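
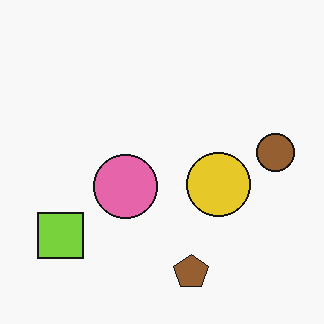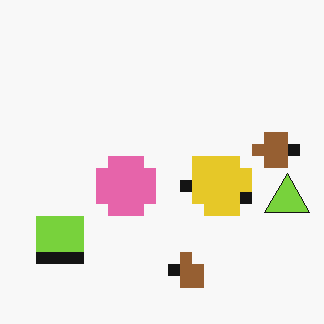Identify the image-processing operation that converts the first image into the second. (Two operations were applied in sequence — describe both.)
The transformation is: heavily pixelated into large blocks, then overlaid with an additional lime triangle.

Shapes are reduced to large square blocks; fine edges and outlines are lost — a downscale-then-upscale (mosaic) effect. A lime triangle appears in the second image that is absent from the first.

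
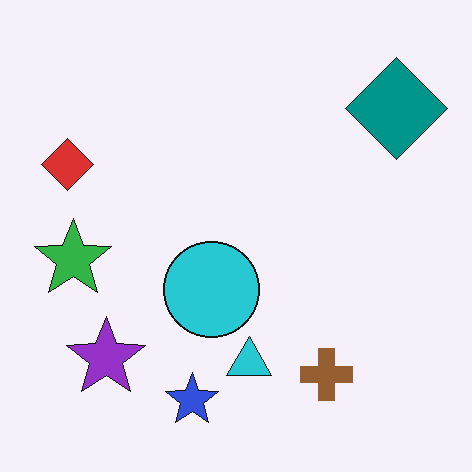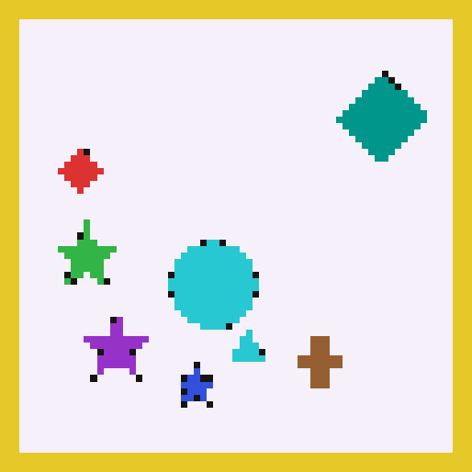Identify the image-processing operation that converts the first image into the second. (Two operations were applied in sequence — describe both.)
It was pixelated into visible square blocks, then framed with a yellow border.

Shapes are reduced to large square blocks; fine edges and outlines are lost — a downscale-then-upscale (mosaic) effect. A solid yellow frame runs around the edge of the second image, with the content slightly shrunk inside it.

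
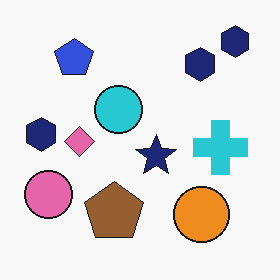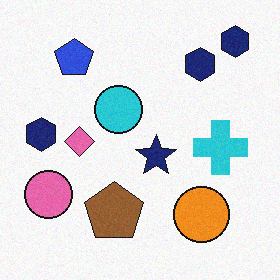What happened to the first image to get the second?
The second image is the first degraded with subtle gaussian noise.

Random speckle covers the whole image, including the flat background.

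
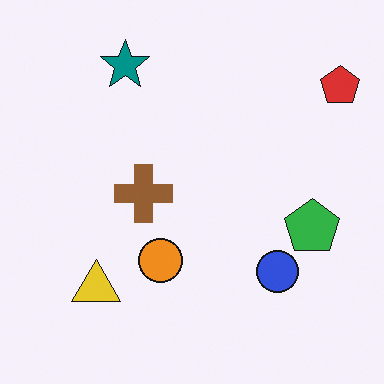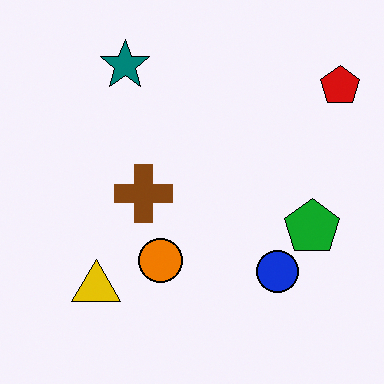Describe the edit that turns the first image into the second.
Given slightly increased contrast.

Tones are pushed away from mid-grey across the whole image — a global contrast change.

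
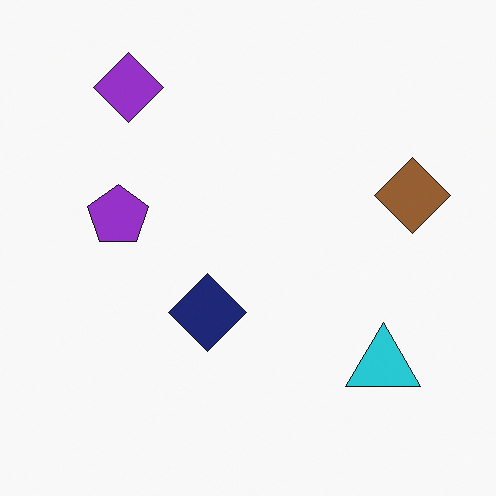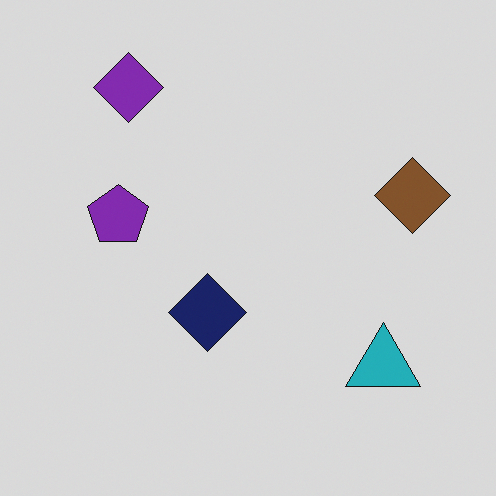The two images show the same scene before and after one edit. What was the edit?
The transformation is: slightly darkened.

Every pixel — background and shapes alike — is uniformly darkened.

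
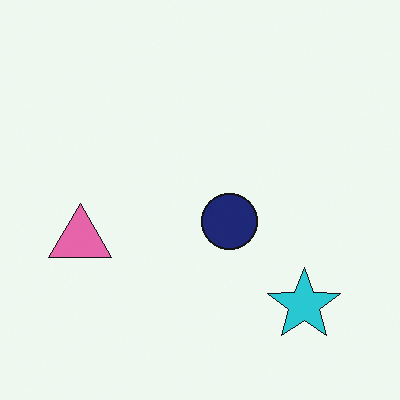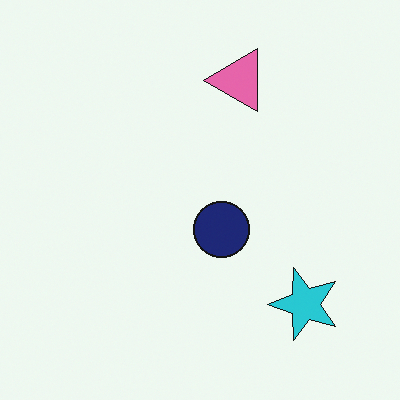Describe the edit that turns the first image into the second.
The transformation is: transposed (reflected across the top-left ↔ bottom-right diagonal).

Shapes have swapped their row and column positions — what was in the top-right is now in the bottom-left — a diagonal reflection.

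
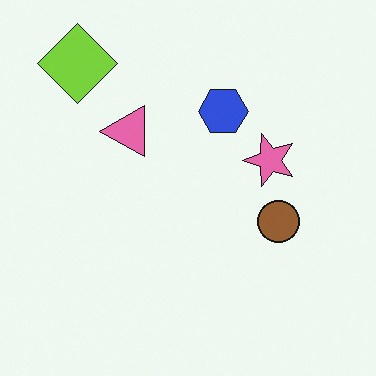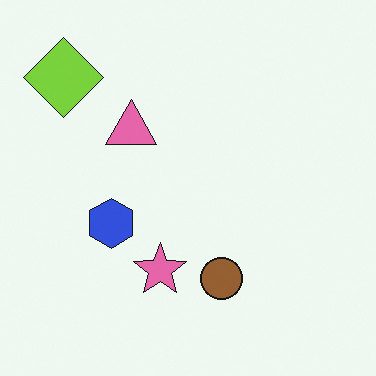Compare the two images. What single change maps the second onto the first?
The first image is the second transposed (reflected across the top-left ↔ bottom-right diagonal).

Shapes have swapped their row and column positions — what was in the top-right is now in the bottom-left — a diagonal reflection.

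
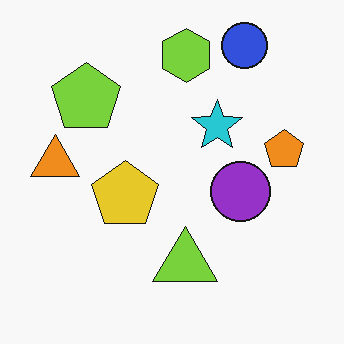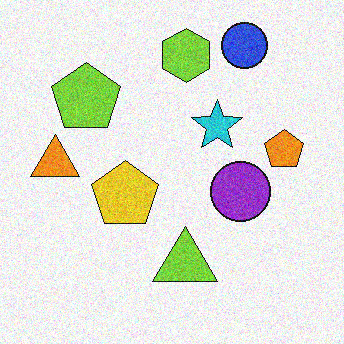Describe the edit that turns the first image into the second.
It was degraded with visible gaussian noise.

Random speckle covers the whole image, including the flat background.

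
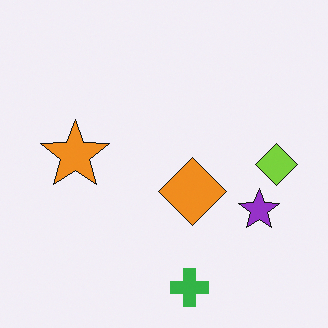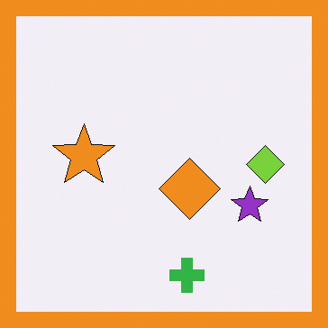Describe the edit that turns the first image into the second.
It was framed with a orange border.

A solid orange frame runs around the edge of the second image, with the content slightly shrunk inside it.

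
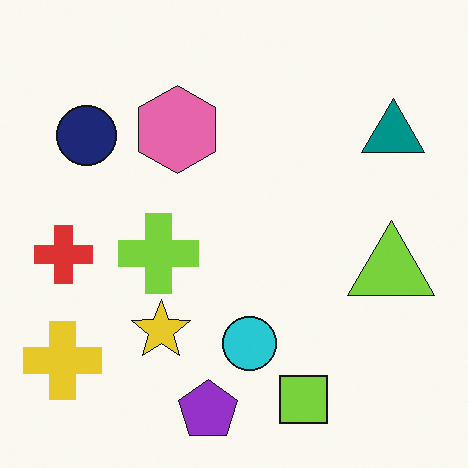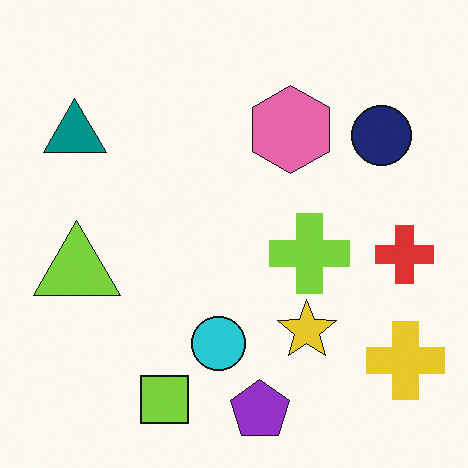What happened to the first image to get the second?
It was flipped horizontally (left ↔ right).

The yellow cross is in the bottom-left of the first image and the bottom-right of the second — shapes on opposite sides of the vertical midline have swapped in a mirror flip.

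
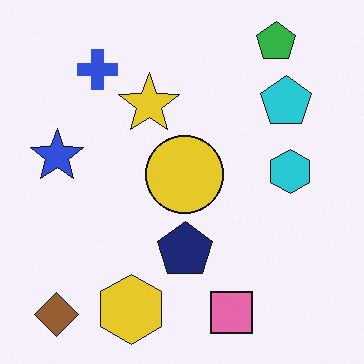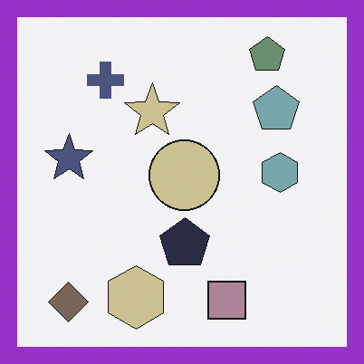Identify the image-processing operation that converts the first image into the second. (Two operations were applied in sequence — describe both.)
This is the original image made much more muted (saturation change), then framed with a purple border.

All colors are more muted and greyish — a global saturation change. A solid purple frame runs around the edge of the second image, with the content slightly shrunk inside it.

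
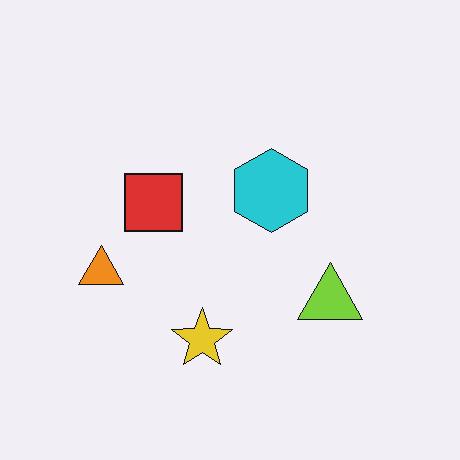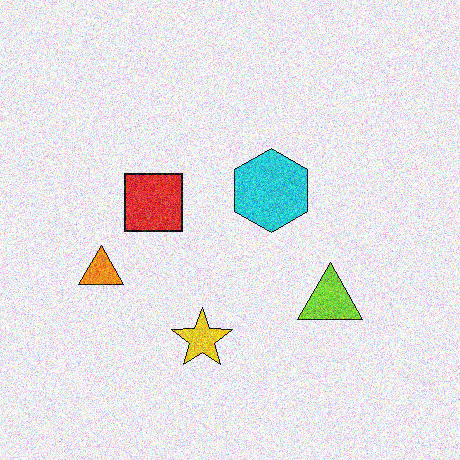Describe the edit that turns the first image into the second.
The transformation is: degraded with strong gaussian noise.

Random speckle covers the whole image, including the flat background.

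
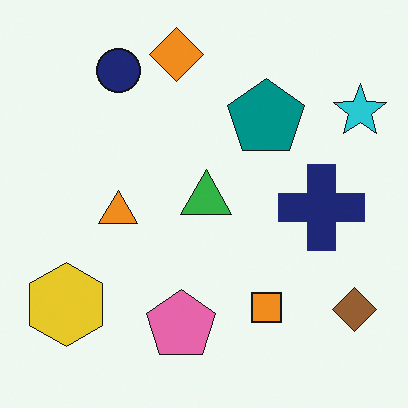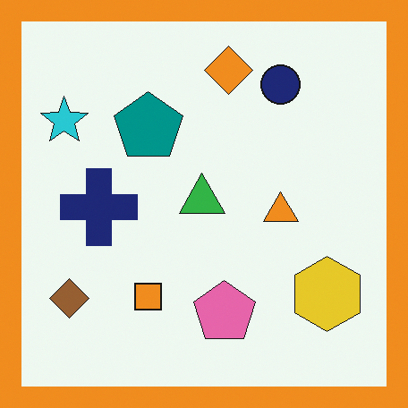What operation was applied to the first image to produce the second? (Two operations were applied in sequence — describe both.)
This is the original image flipped horizontally (left ↔ right), then framed with a orange border.

The cyan star is in the top-right of the first image and the top-left of the second — shapes on opposite sides of the vertical midline have swapped in a mirror flip. A solid orange frame runs around the edge of the second image, with the content slightly shrunk inside it.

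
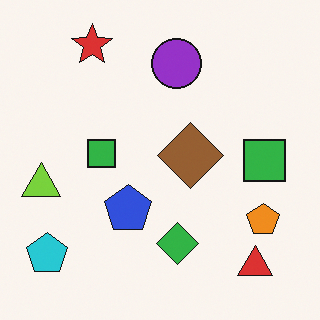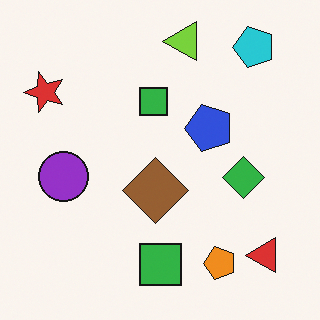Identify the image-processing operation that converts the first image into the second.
Transposed (reflected across the top-left ↔ bottom-right diagonal).

Shapes have swapped their row and column positions — what was in the top-right is now in the bottom-left — a diagonal reflection.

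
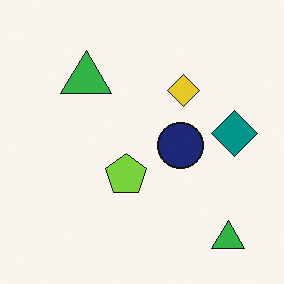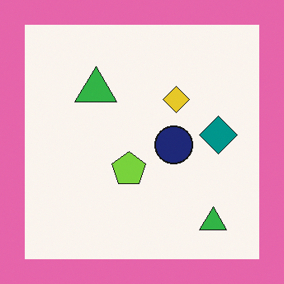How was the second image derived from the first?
The transformation is: framed with a pink border.

A solid pink frame runs around the edge of the second image, with the content slightly shrunk inside it.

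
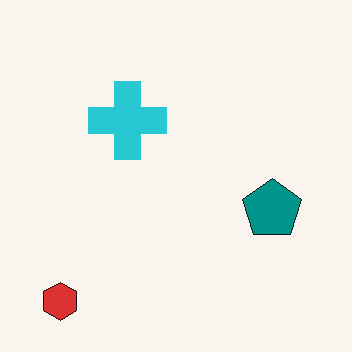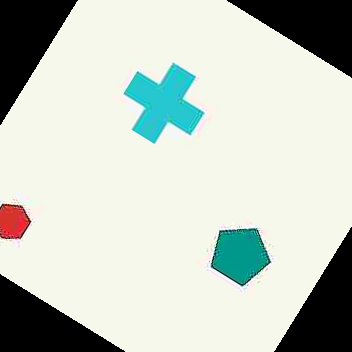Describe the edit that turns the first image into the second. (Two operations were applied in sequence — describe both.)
The second image is the first heavily JPEG-compressed with obvious blocking artifacts, then rotated clockwise by a large amount — several tens of degrees.

Blocky 8×8 compression artifacts appear around shape edges and the flat background shows ringing — characteristic JPEG degradation. Every shape is tilted by the same angle and the image corners show triangular fill wedges — a whole-image rotation by a non-right angle.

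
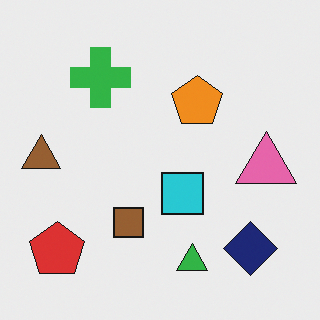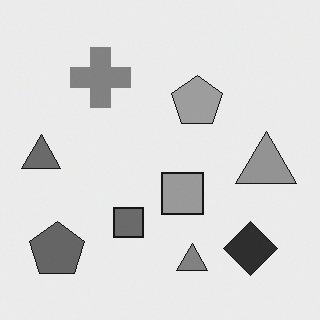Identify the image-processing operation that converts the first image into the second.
It was converted to grayscale.

All color is removed — every shape is now a shade of grey.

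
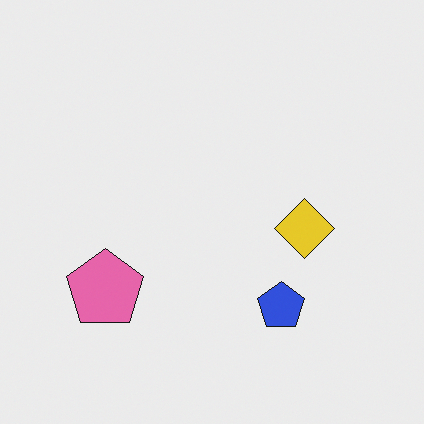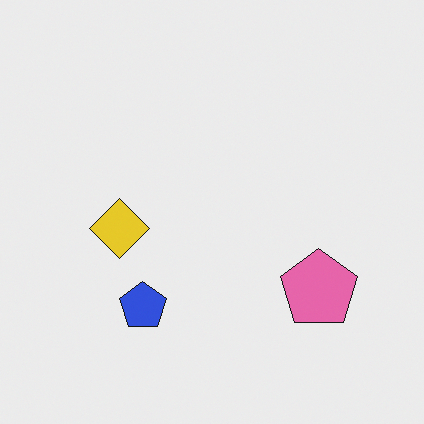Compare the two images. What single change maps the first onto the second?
The image was flipped horizontally (left ↔ right).

The pink pentagon is in the bottom-left of the first image and the bottom-right of the second — shapes on opposite sides of the vertical midline have swapped in a mirror flip.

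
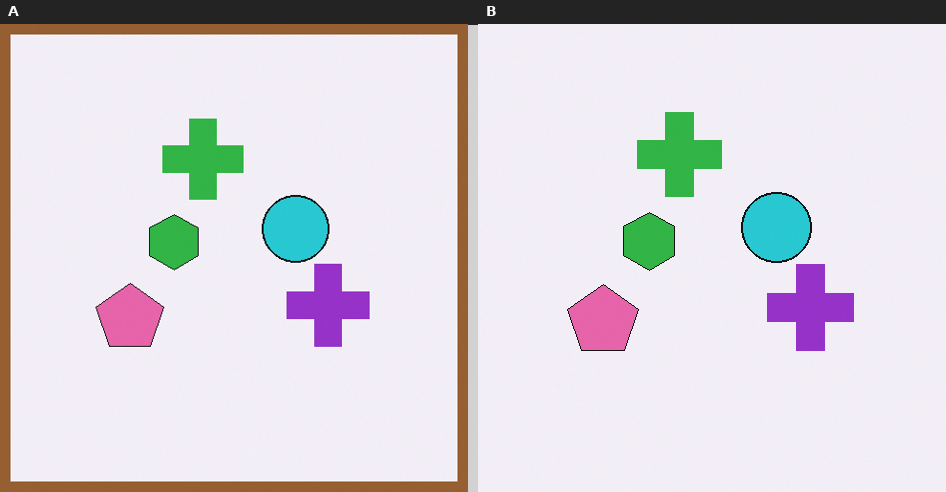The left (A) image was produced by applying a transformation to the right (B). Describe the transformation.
This is the original image framed with a brown border.

A solid brown frame runs around the edge of the left (A) image, with the content slightly shrunk inside it.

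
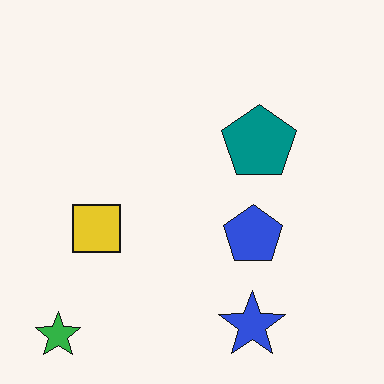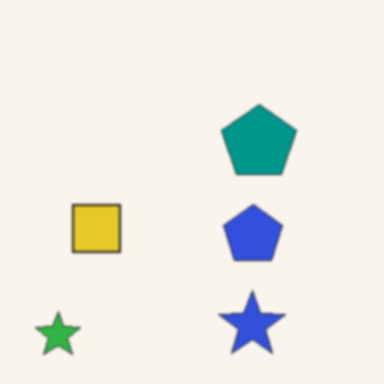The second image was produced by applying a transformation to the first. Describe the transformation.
The transformation is: lightly blurred.

Shape edges and outlines are uniformly softened across the whole image.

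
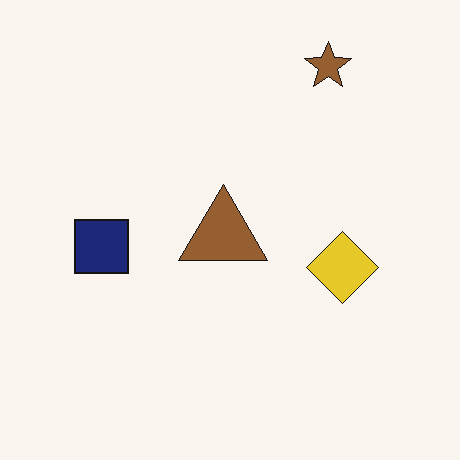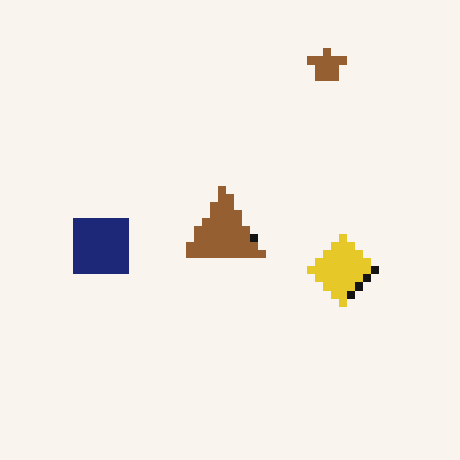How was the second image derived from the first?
This is the original image moderately pixelated.

Shapes are reduced to large square blocks; fine edges and outlines are lost — a downscale-then-upscale (mosaic) effect.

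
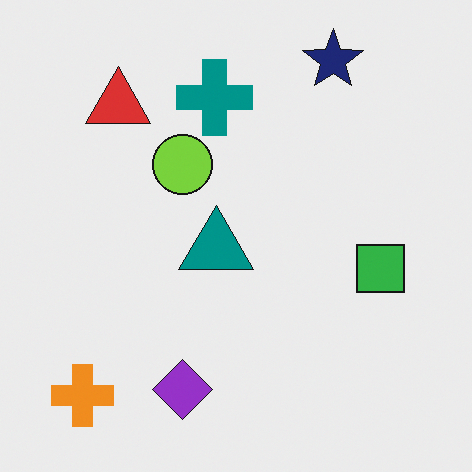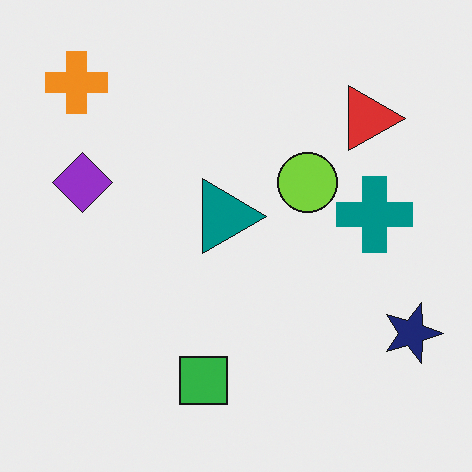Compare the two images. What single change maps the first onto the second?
The second image is the first rotated 90° clockwise.

The orange cross sits in the bottom-left of the first image and the top-left of the second — consistent with a whole-image 90° clockwise rotation.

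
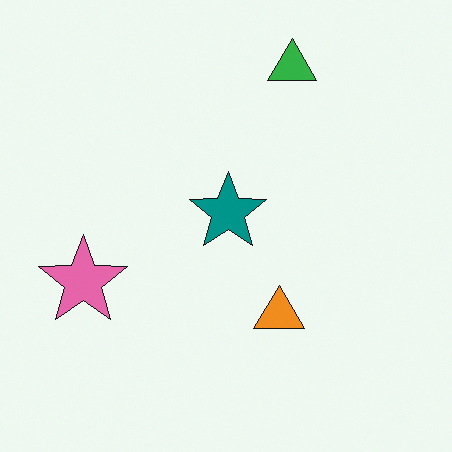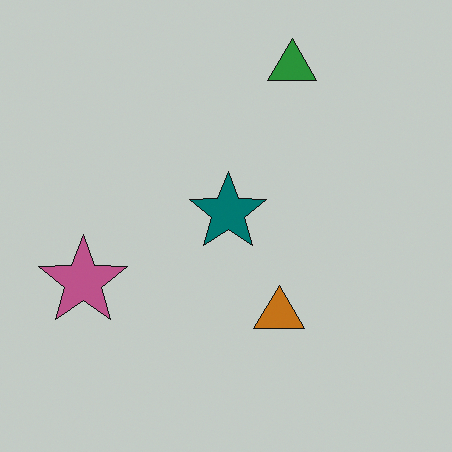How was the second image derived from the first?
The second image is the first darkened a little.

Every pixel — background and shapes alike — is uniformly darkened.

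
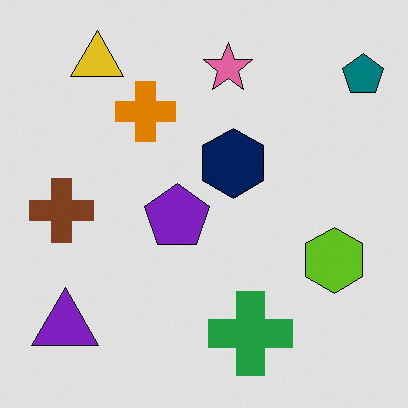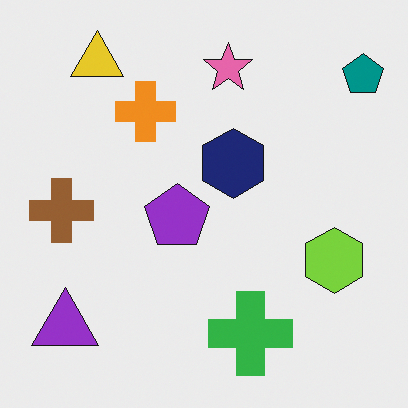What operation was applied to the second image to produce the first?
This is the original image posterized to a reduced palette.

Each flat color has snapped to a coarser quantized level — most visibly, the near-white background has dropped to a flat grey.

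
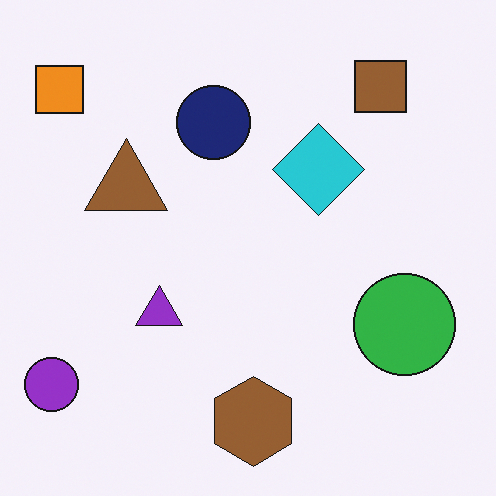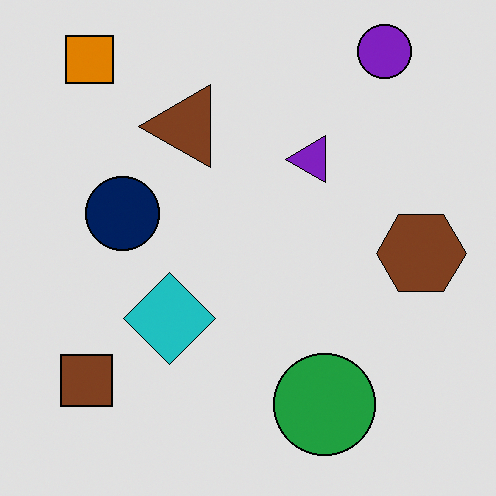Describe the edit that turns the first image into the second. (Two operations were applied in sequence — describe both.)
Posterized to a reduced palette, then transposed (reflected across the top-left ↔ bottom-right diagonal).

Each flat color has snapped to a coarser quantized level — most visibly, the near-white background has dropped to a flat grey. Shapes have swapped their row and column positions — what was in the top-right is now in the bottom-left — a diagonal reflection.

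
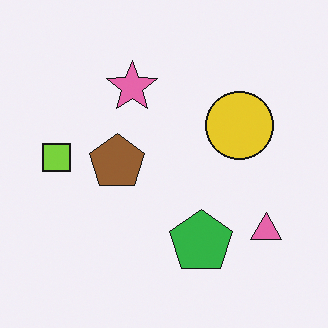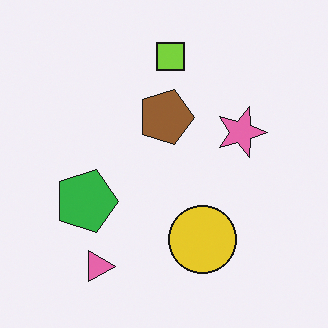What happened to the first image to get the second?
The image was rotated 90° clockwise.

The pink triangle sits in the bottom-right of the first image and the bottom-left of the second — consistent with a whole-image 90° clockwise rotation.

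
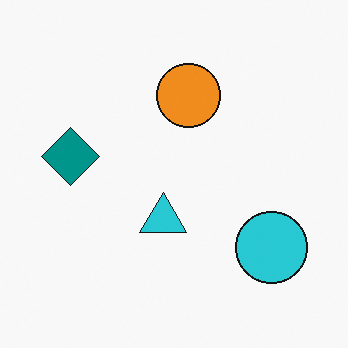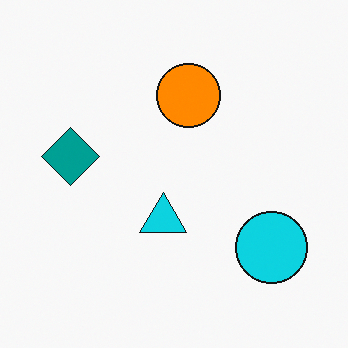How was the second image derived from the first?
Slightly oversaturated.

All colors are more vivid — a global saturation change.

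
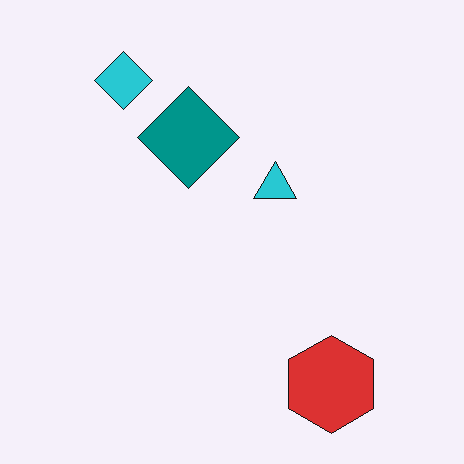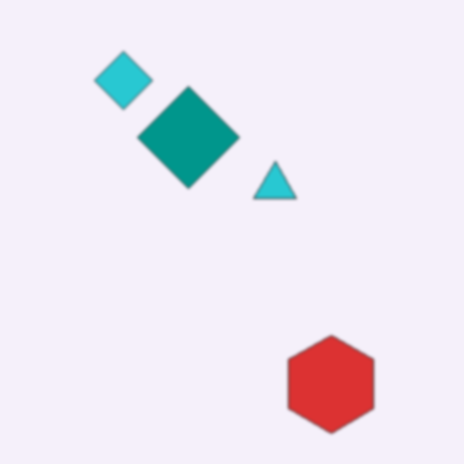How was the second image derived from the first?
The second image is the first given a subtle gaussian blur.

Shape edges and outlines are uniformly softened across the whole image.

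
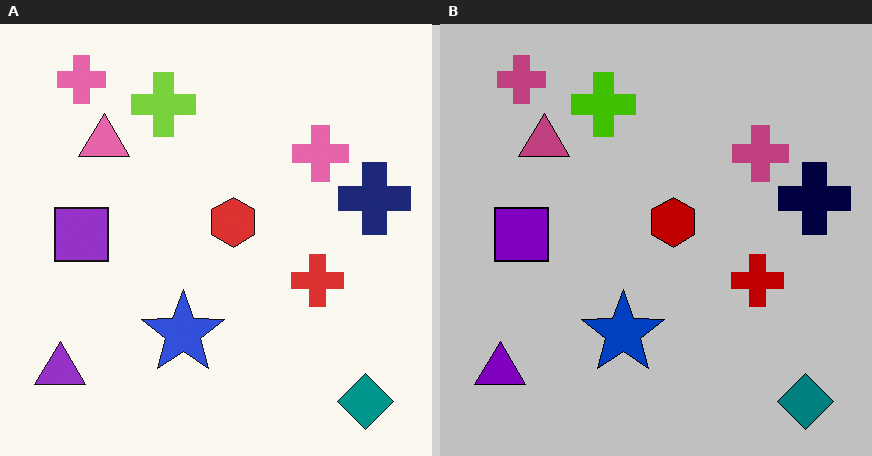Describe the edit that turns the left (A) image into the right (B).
Aggressively posterized.

Each flat color has snapped to a coarser quantized level — most visibly, the near-white background has dropped to a flat grey.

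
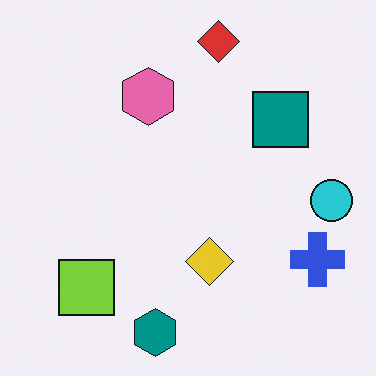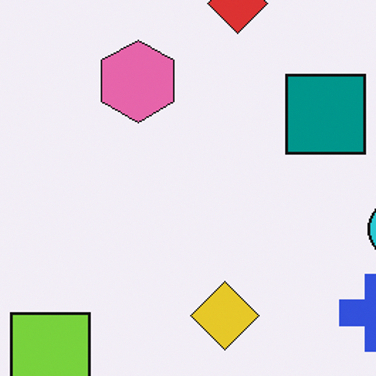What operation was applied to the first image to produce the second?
The second image is the first cropped slightly and scaled back up.

The visible shapes are larger and the field of view is narrower; shapes near the original edges may be partly or wholly outside the frame — a crop-and-rescale.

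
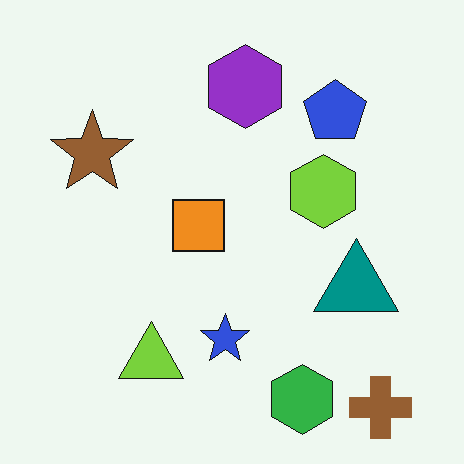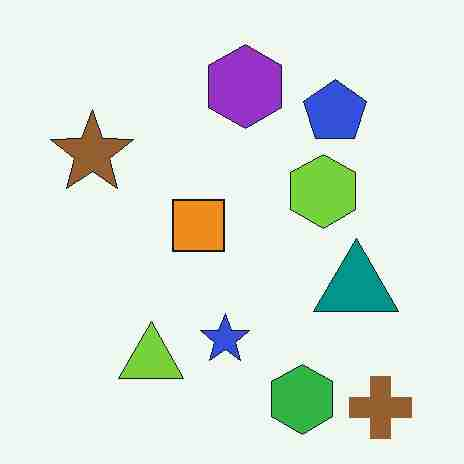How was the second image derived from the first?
The second image is the first heavily JPEG-compressed with obvious blocking artifacts.

Blocky 8×8 compression artifacts appear around shape edges and the flat background shows ringing — characteristic JPEG degradation.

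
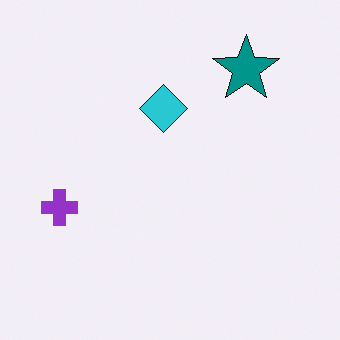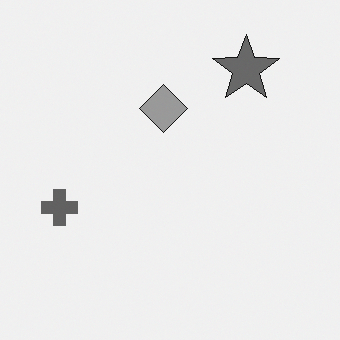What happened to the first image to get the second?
The image was converted to grayscale.

All color is removed — every shape is now a shade of grey.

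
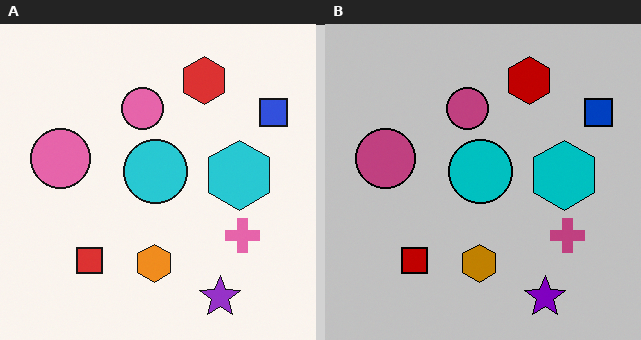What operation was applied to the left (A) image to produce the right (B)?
This is the original image aggressively posterized.

Each flat color has snapped to a coarser quantized level — most visibly, the near-white background has dropped to a flat grey.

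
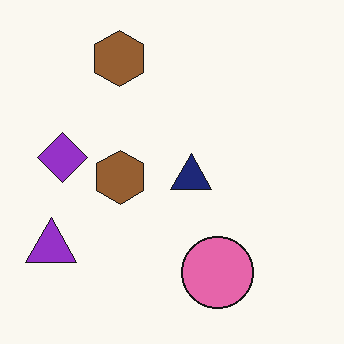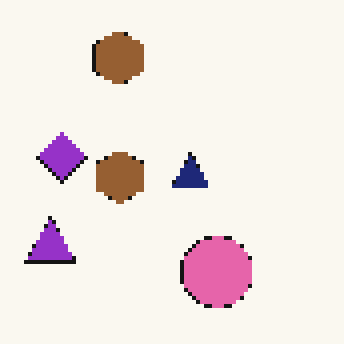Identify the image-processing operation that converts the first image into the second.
Mildly pixelated.

Shapes are reduced to large square blocks; fine edges and outlines are lost — a downscale-then-upscale (mosaic) effect.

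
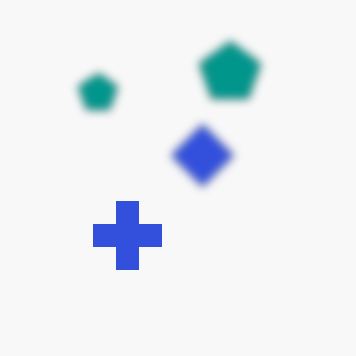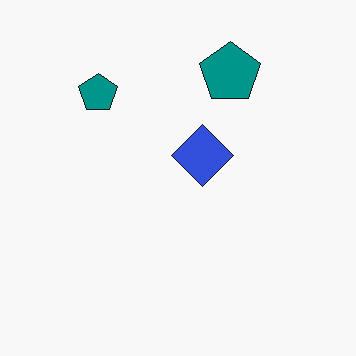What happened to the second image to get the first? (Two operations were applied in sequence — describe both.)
The image was moderately blurred, then overlaid with an additional blue cross.

Shape edges and outlines are uniformly softened across the whole image. A blue cross appears in the first image that is absent from the second.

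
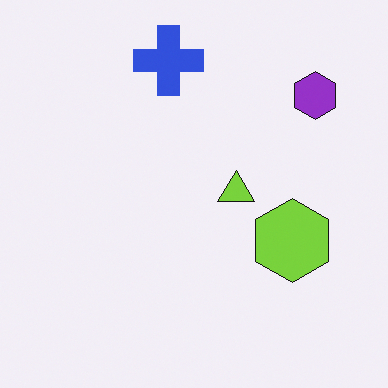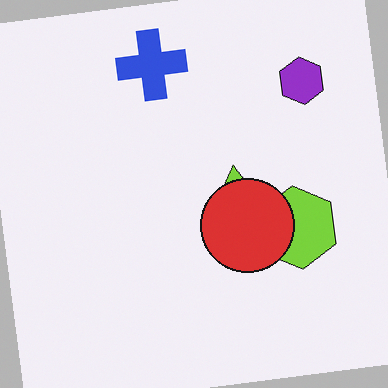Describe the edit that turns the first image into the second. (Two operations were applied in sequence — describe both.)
The transformation is: rotated counter-clockwise by a few degrees, then overlaid with an additional red circle.

Every shape is tilted by the same angle and the image corners show triangular fill wedges — a whole-image rotation by a non-right angle. A red circle appears in the second image that is absent from the first.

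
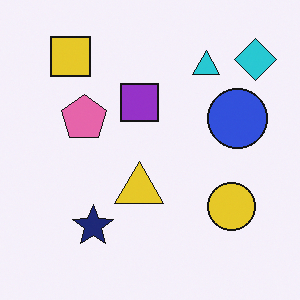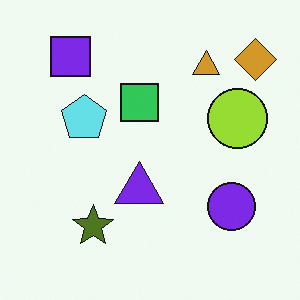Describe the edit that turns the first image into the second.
This is the original image hue-shifted by a large amount.

Every shape's color has rotated by the same amount around the hue wheel — a uniform hue shift.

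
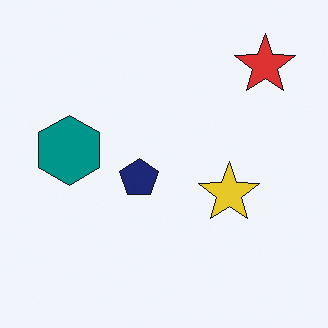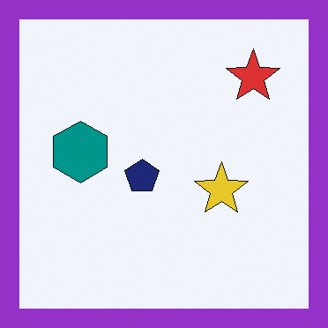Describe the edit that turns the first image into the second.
It was framed with a purple border.

A solid purple frame runs around the edge of the second image, with the content slightly shrunk inside it.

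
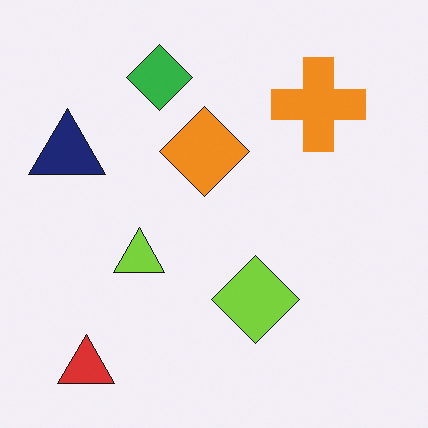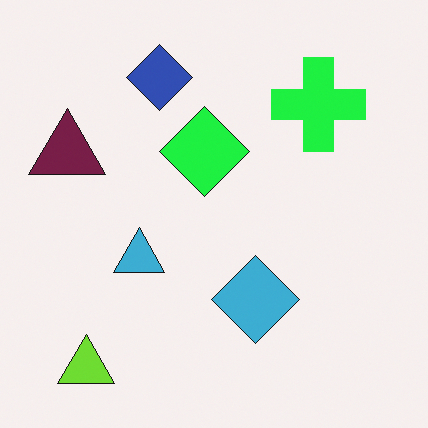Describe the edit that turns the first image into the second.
It was hue-shifted through roughly a third of the color wheel.

Every shape's color has rotated by the same amount around the hue wheel — a uniform hue shift.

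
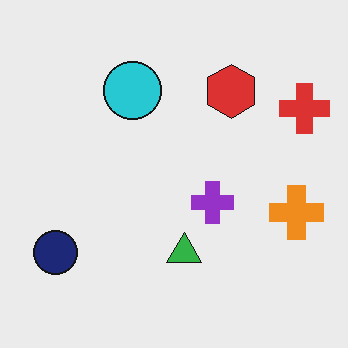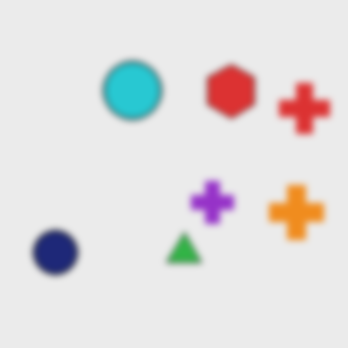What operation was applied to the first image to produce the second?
The image was noticeably gaussian-blurred.

Shape edges and outlines are uniformly softened across the whole image.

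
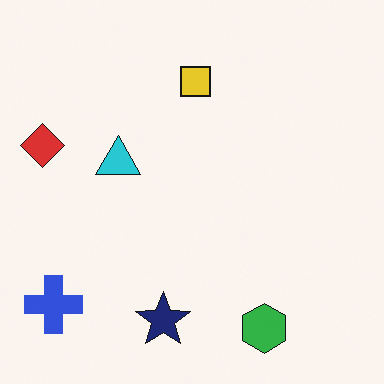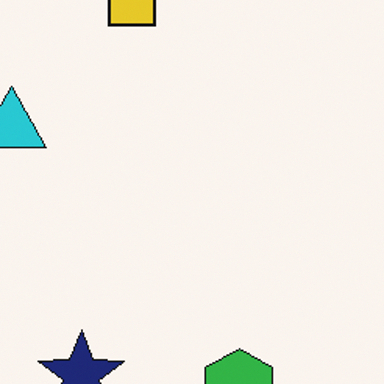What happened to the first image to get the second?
The second image is the first cropped to a modestly smaller region and rescaled.

The visible shapes are larger and the field of view is narrower; shapes near the original edges may be partly or wholly outside the frame — a crop-and-rescale.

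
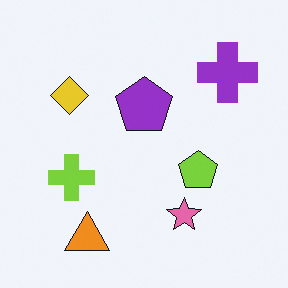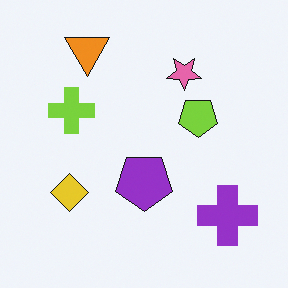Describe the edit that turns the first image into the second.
The second image is the first flipped vertically (top ↔ bottom).

The orange triangle is in the bottom-left of the first image and the top-left of the second — shapes on opposite sides of the horizontal midline have swapped in a mirror flip.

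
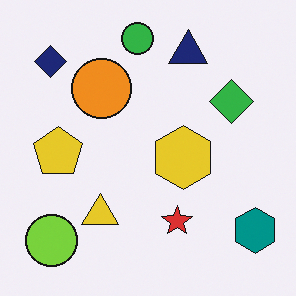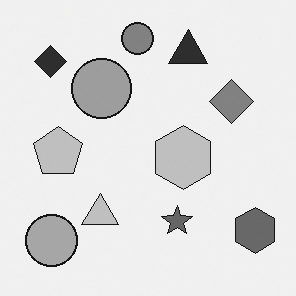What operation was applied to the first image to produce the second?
This is the original image converted to grayscale.

All color is removed — every shape is now a shade of grey.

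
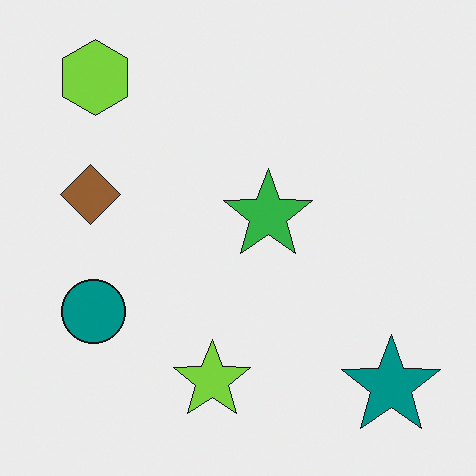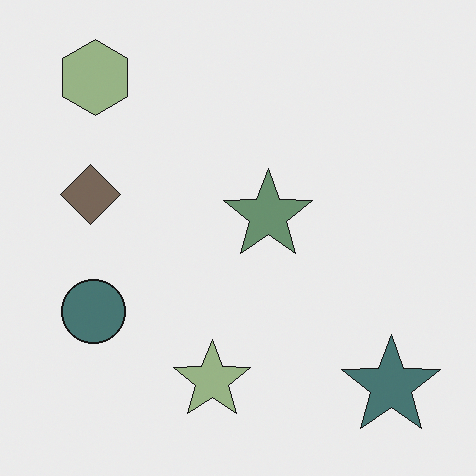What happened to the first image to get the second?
Heavily desaturated.

All colors are more muted and greyish — a global saturation change.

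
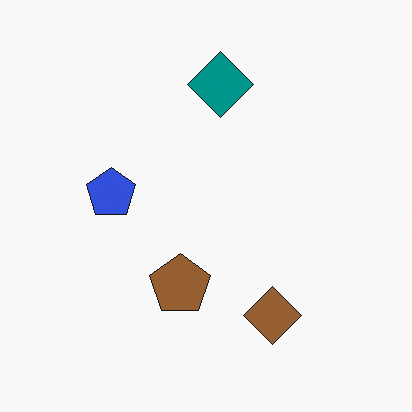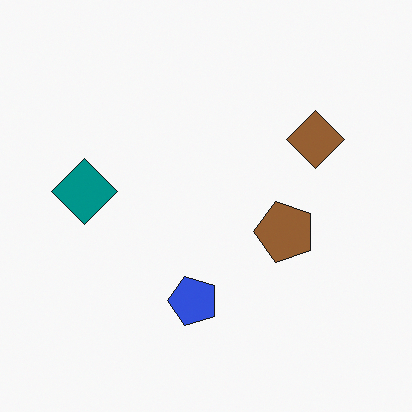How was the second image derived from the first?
This is the original image rotated 90° counter-clockwise.

The brown diamond sits in the bottom of the first image and the right of the second — consistent with a whole-image 90° counter-clockwise rotation.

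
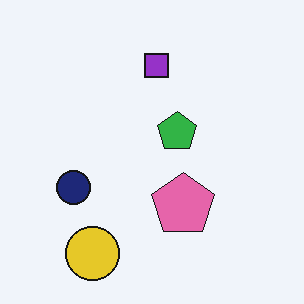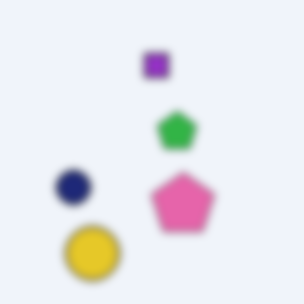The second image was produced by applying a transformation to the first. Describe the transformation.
This is the original image moderately blurred.

Shape edges and outlines are uniformly softened across the whole image.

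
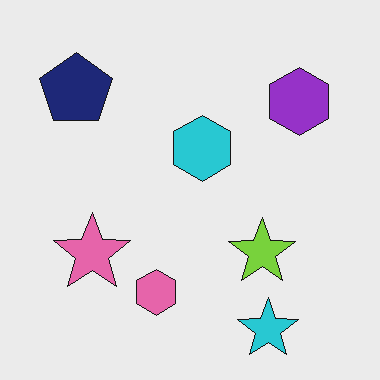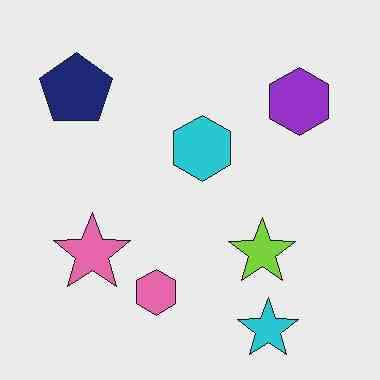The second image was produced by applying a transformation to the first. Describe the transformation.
The second image is the first JPEG-compressed with visible artifacts.

Blocky 8×8 compression artifacts appear around shape edges and the flat background shows ringing — characteristic JPEG degradation.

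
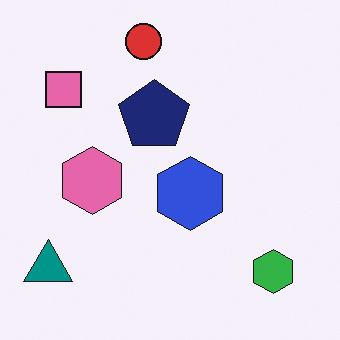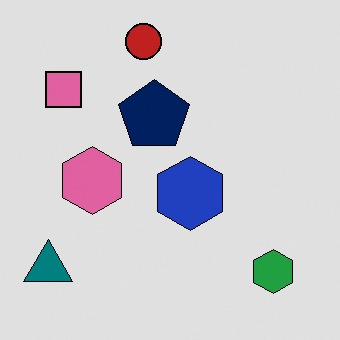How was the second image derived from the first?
The second image is the first posterized to a reduced palette.

Each flat color has snapped to a coarser quantized level — most visibly, the near-white background has dropped to a flat grey.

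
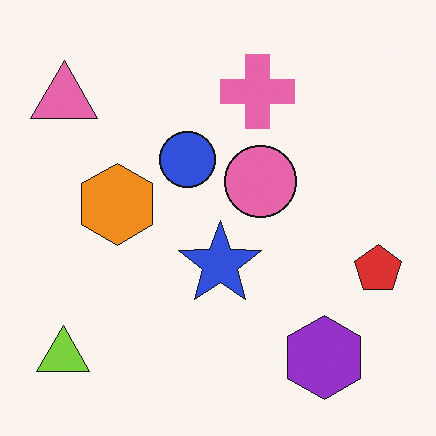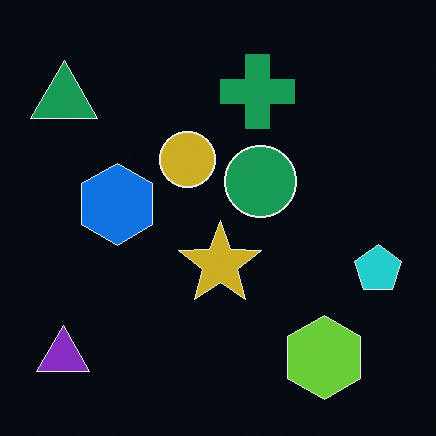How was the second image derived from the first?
This is the original image color-inverted (negative).

The light background has become dark and every shape's color is its complement — a photographic negative.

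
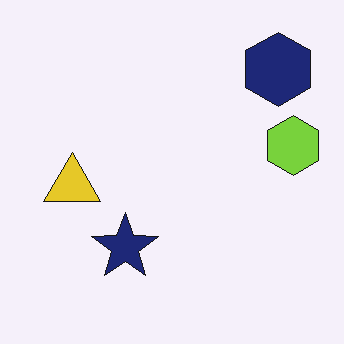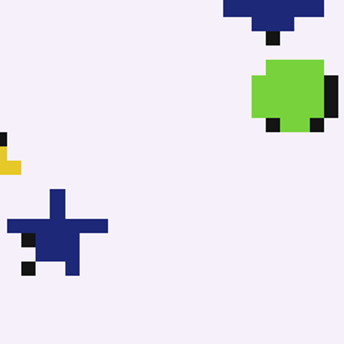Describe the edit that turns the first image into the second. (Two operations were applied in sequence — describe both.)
Heavily pixelated into large blocks, then cropped to a modestly smaller region and rescaled.

Shapes are reduced to large square blocks; fine edges and outlines are lost — a downscale-then-upscale (mosaic) effect. The visible shapes are larger and the field of view is narrower; shapes near the original edges may be partly or wholly outside the frame — a crop-and-rescale.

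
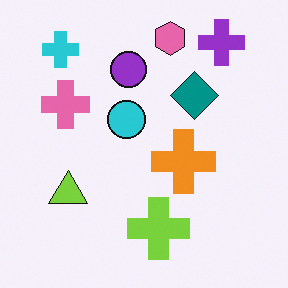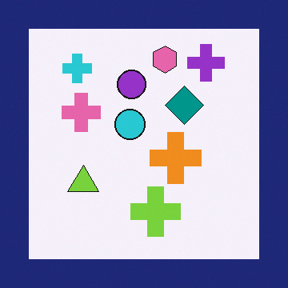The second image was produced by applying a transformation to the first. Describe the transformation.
The transformation is: framed with a navy border.

A solid navy frame runs around the edge of the second image, with the content slightly shrunk inside it.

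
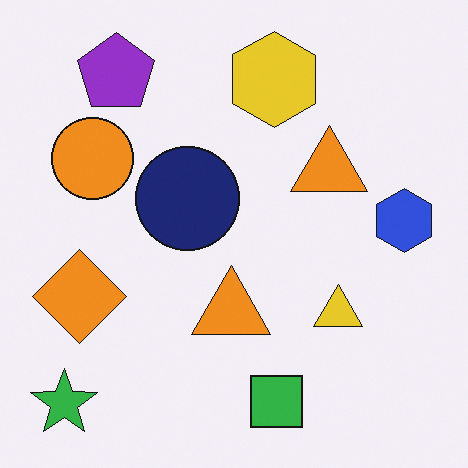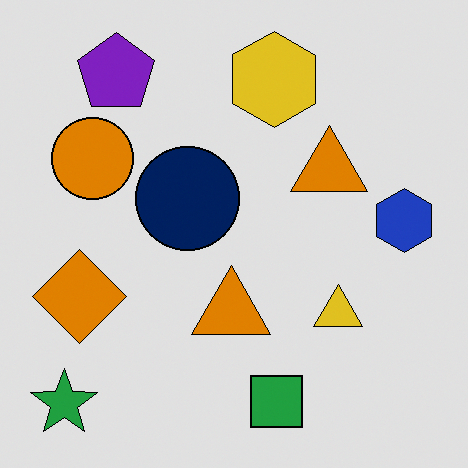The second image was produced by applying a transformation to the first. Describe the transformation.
This is the original image posterized to a reduced palette.

Each flat color has snapped to a coarser quantized level — most visibly, the near-white background has dropped to a flat grey.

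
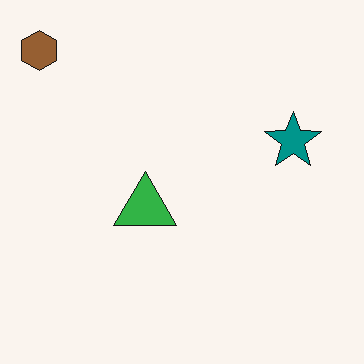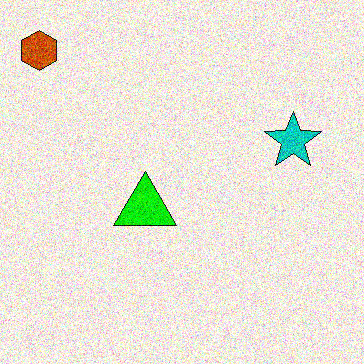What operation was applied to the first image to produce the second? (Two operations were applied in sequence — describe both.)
The second image is the first heavily oversaturated, then degraded with strong gaussian noise.

All colors are more vivid — a global saturation change. Random speckle covers the whole image, including the flat background.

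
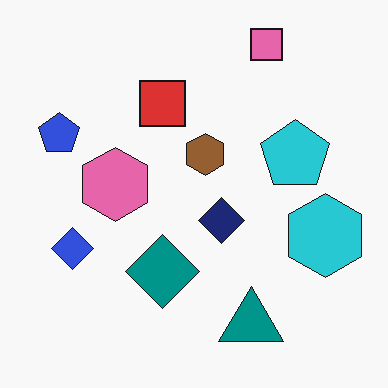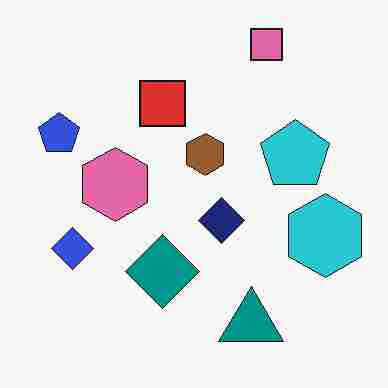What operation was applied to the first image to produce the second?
The transformation is: degraded with heavy JPEG compression.

Blocky 8×8 compression artifacts appear around shape edges and the flat background shows ringing — characteristic JPEG degradation.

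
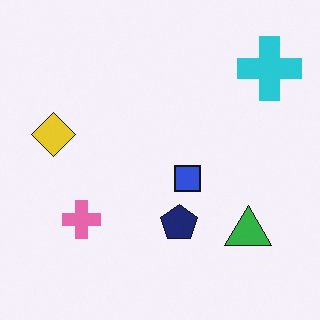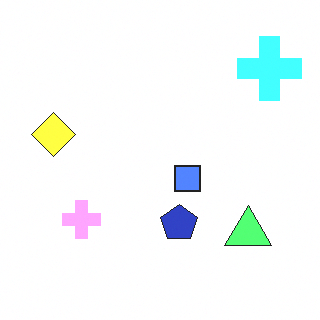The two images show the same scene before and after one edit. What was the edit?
Substantially brightened.

Every pixel — background and shapes alike — is uniformly brightened.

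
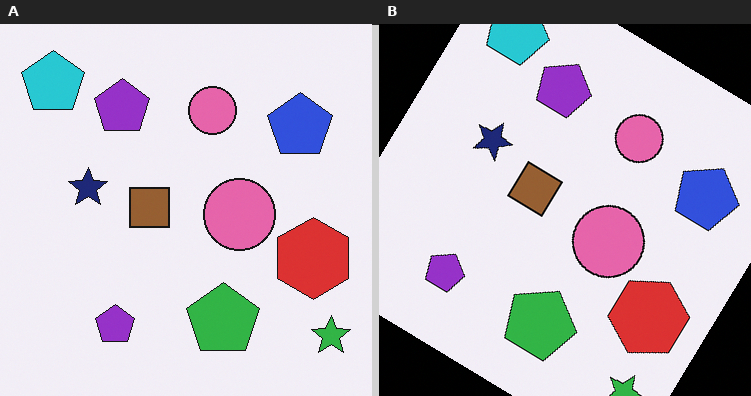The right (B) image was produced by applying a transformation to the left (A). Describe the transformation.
It was rotated clockwise by a large amount — several tens of degrees.

Every shape is tilted by the same angle and the image corners show triangular fill wedges — a whole-image rotation by a non-right angle.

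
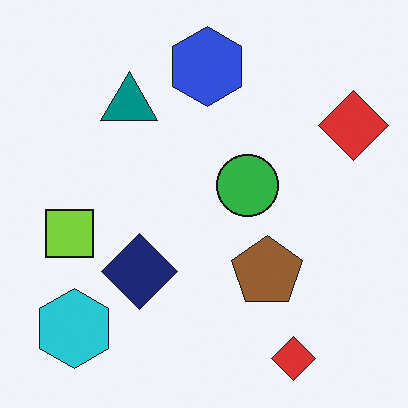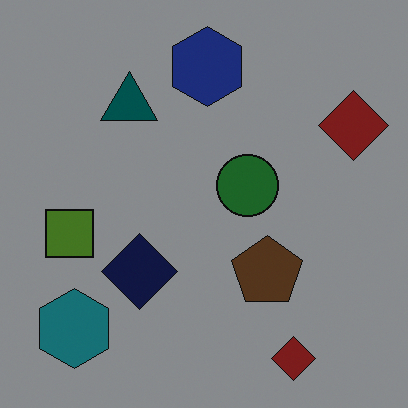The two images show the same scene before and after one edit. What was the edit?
Darkened a lot.

Every pixel — background and shapes alike — is uniformly darkened.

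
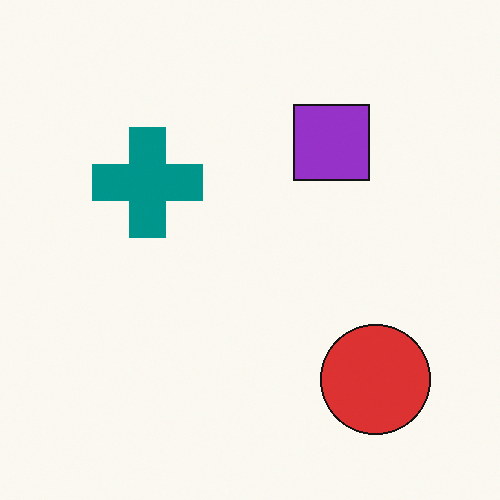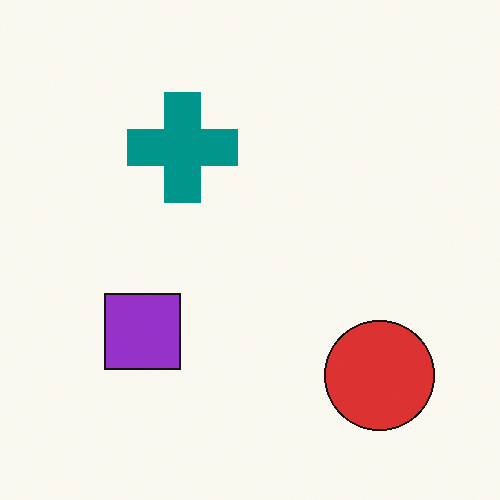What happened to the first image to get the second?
This is the original image transposed (reflected across the top-left ↔ bottom-right diagonal).

Shapes have swapped their row and column positions — what was in the top-right is now in the bottom-left — a diagonal reflection.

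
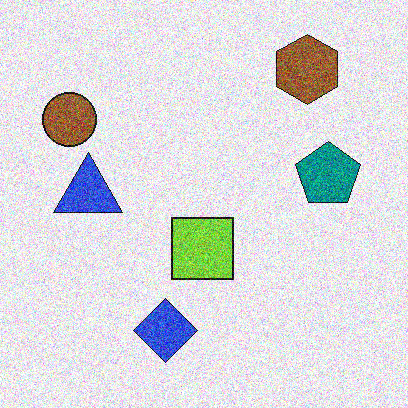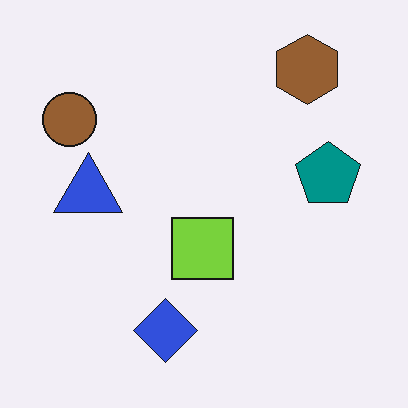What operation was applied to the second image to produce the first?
The image was degraded with strong gaussian noise.

Random speckle covers the whole image, including the flat background.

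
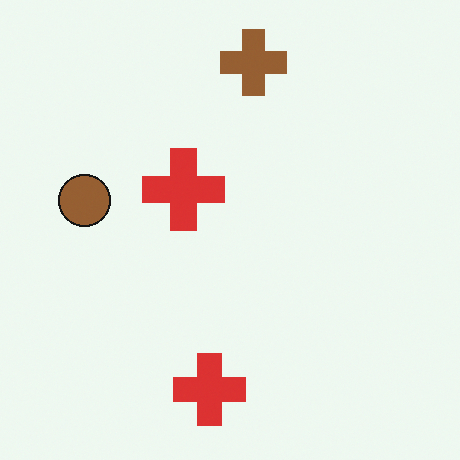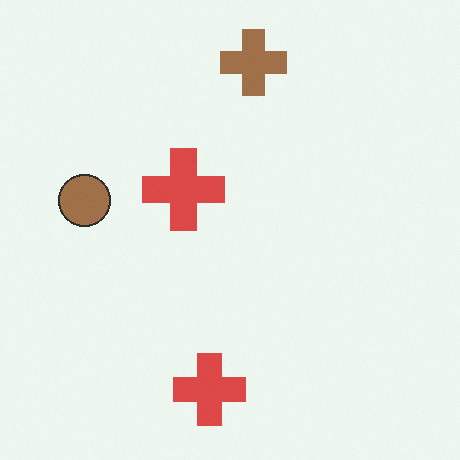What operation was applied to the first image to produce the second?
The image was given slightly reduced contrast.

Tones are pushed toward mid-grey across the whole image — a global contrast change.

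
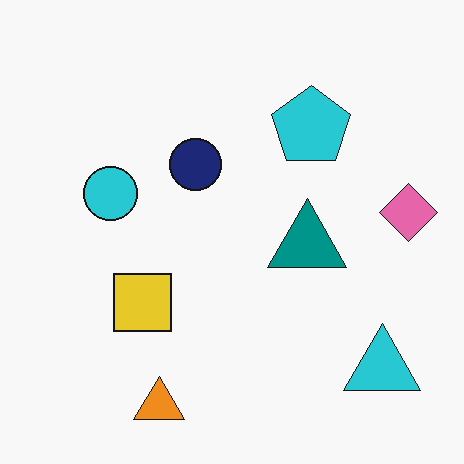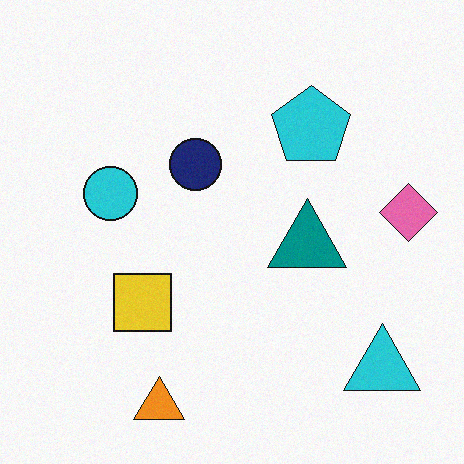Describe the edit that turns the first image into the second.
The second image is the first degraded with a light layer of grain.

Random speckle covers the whole image, including the flat background.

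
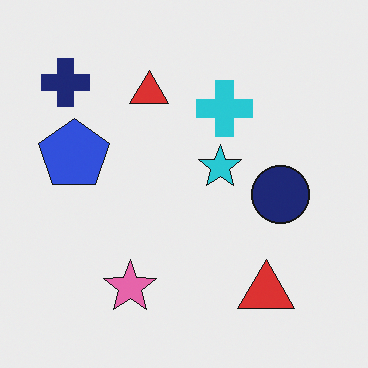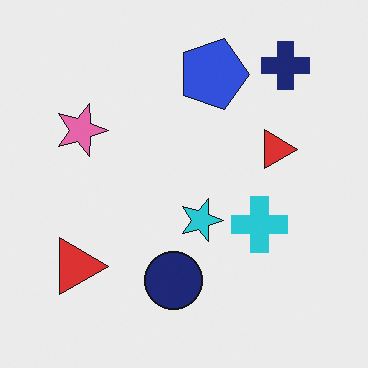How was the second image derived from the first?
This is the original image rotated 90° clockwise.

The navy cross sits in the top-left of the first image and the top-right of the second — consistent with a whole-image 90° clockwise rotation.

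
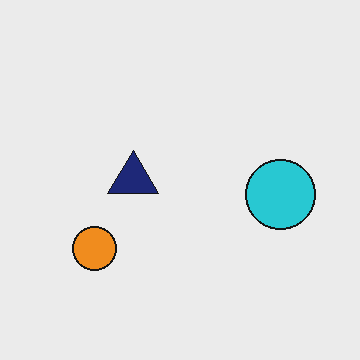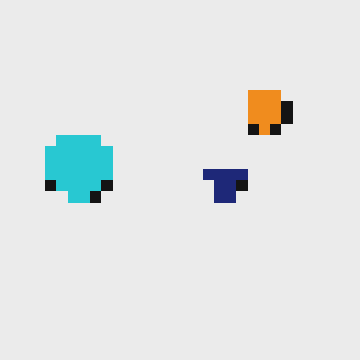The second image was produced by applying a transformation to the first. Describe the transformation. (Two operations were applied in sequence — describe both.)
Rotated 180°, then coarsely pixelated.

The orange circle sits in the bottom-left of the first image and the top-right of the second — consistent with a whole-image 180° rotation. Shapes are reduced to large square blocks; fine edges and outlines are lost — a downscale-then-upscale (mosaic) effect.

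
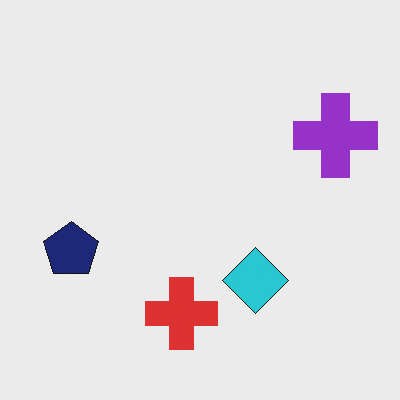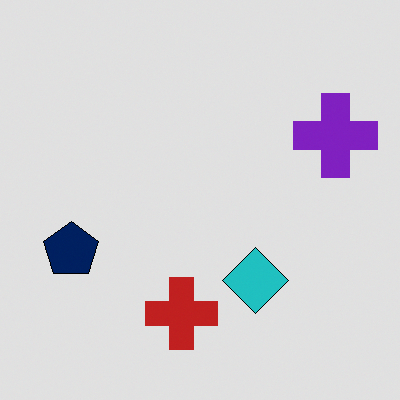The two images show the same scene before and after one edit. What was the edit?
The image was moderately posterized.

Each flat color has snapped to a coarser quantized level — most visibly, the near-white background has dropped to a flat grey.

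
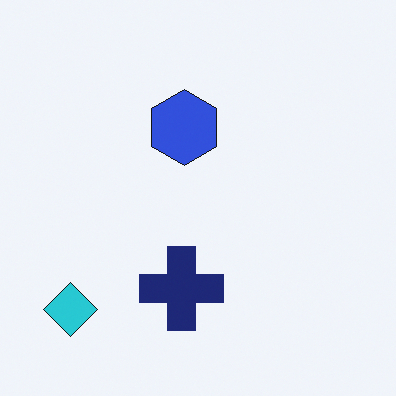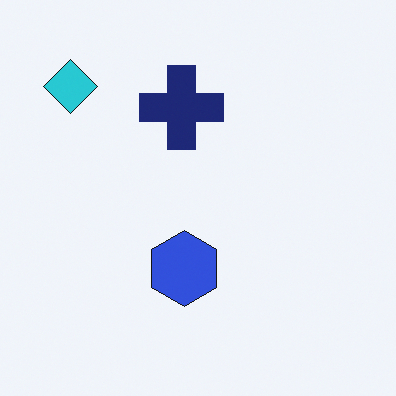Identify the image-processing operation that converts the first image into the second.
Flipped vertically (top ↔ bottom).

The cyan diamond is in the bottom-left of the first image and the top-left of the second — shapes on opposite sides of the horizontal midline have swapped in a mirror flip.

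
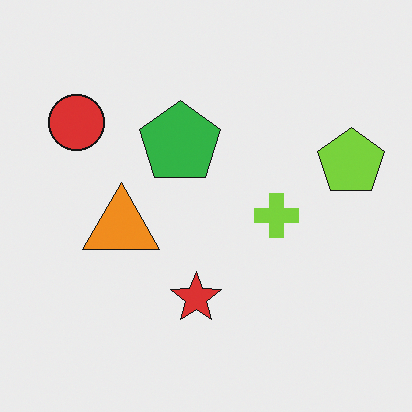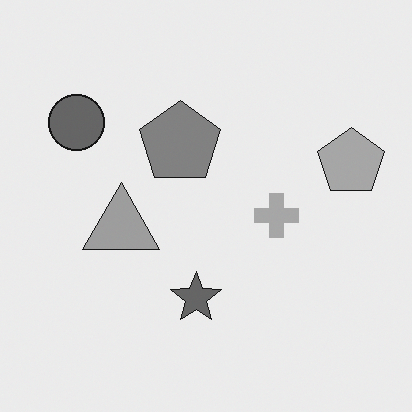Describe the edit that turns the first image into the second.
Converted to grayscale.

All color is removed — every shape is now a shade of grey.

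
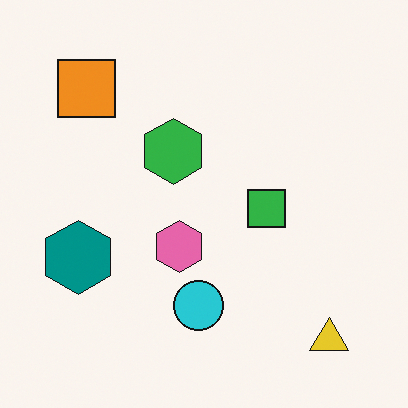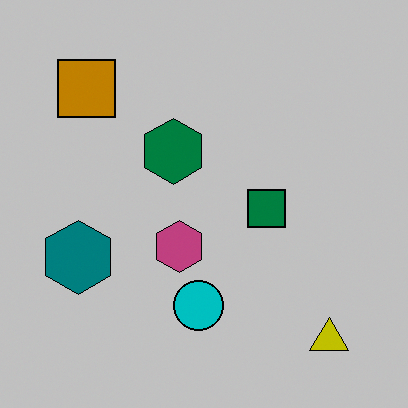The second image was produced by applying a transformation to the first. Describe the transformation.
This is the original image heavily posterized to just a handful of flat colors.

Each flat color has snapped to a coarser quantized level — most visibly, the near-white background has dropped to a flat grey.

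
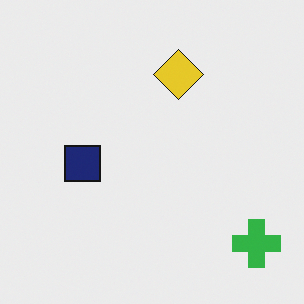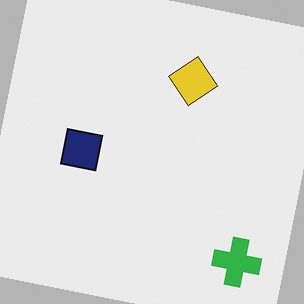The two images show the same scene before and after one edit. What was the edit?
The image was rotated clockwise by a slight angle.

Every shape is tilted by the same angle and the image corners show triangular fill wedges — a whole-image rotation by a non-right angle.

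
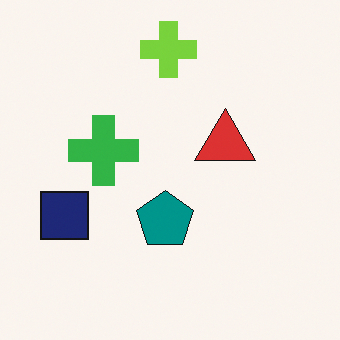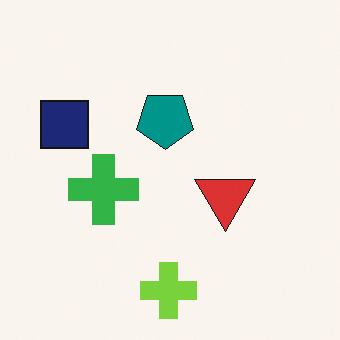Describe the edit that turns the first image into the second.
This is the original image flipped vertically (top ↔ bottom).

The lime cross is in the top of the first image and the bottom of the second — shapes on opposite sides of the horizontal midline have swapped in a mirror flip.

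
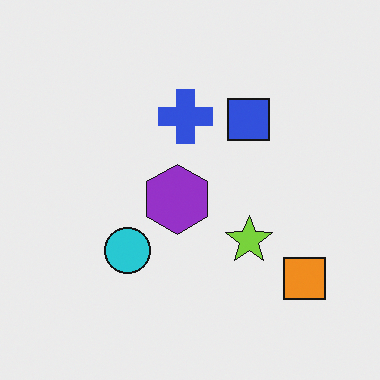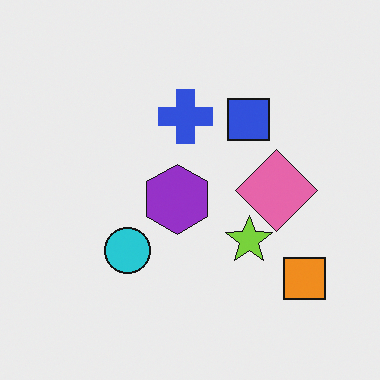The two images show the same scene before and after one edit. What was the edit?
The image was overlaid with an additional pink diamond.

A pink diamond appears in the second image that is absent from the first.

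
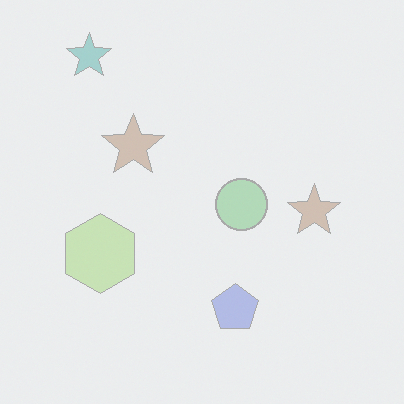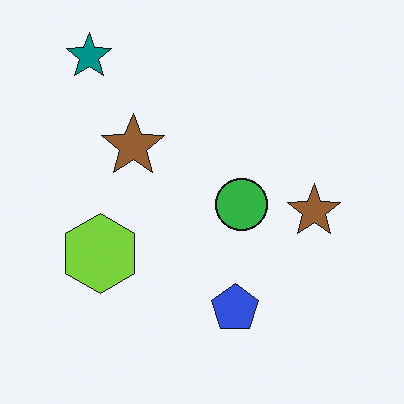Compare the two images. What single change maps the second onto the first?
The image was washed out (contrast reduced).

Tones are pushed toward mid-grey across the whole image — a global contrast change.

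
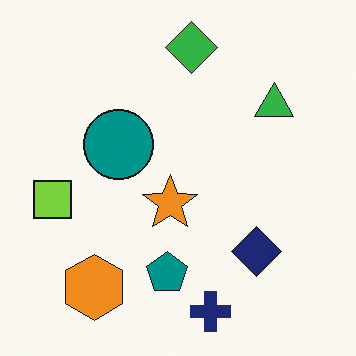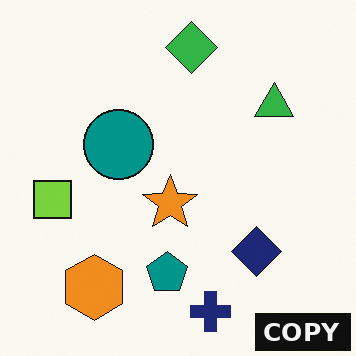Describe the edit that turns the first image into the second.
Watermarked with the text "COPY" in the lower-right corner.

A dark label reading "COPY" appears in the lower-right corner.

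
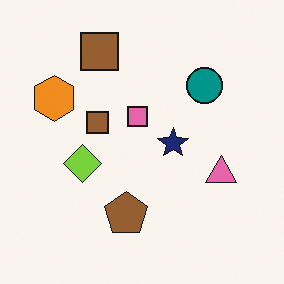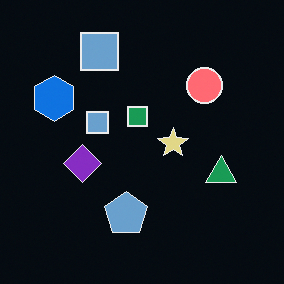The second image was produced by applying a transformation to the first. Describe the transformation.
The second image is the first color-inverted (negative).

The light background has become dark and every shape's color is its complement — a photographic negative.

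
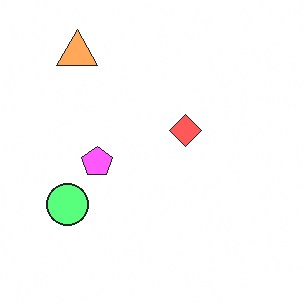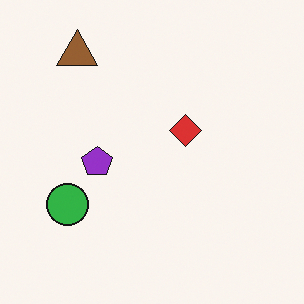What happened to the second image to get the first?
The first image is the second substantially brightened.

Every pixel — background and shapes alike — is uniformly brightened.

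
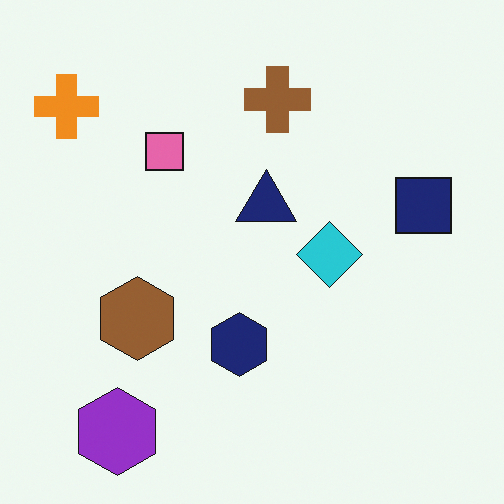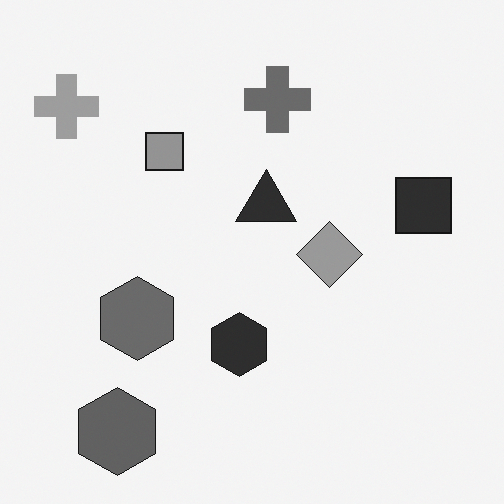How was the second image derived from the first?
The transformation is: converted to grayscale.

All color is removed — every shape is now a shade of grey.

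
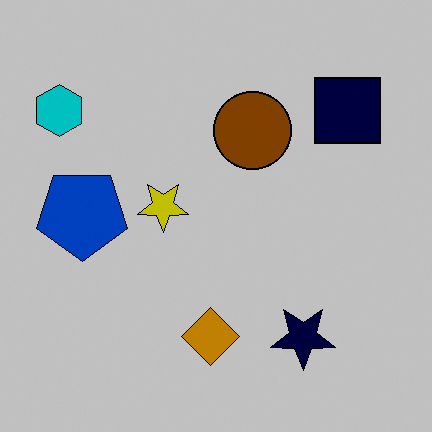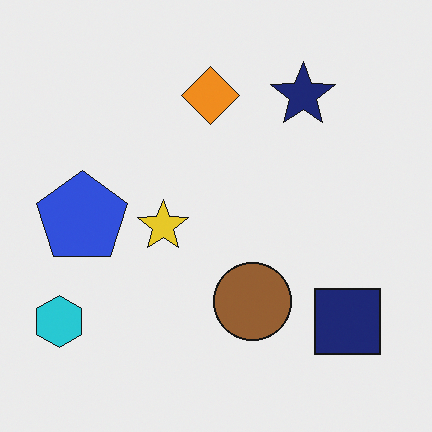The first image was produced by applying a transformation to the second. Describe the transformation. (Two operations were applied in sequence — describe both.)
This is the original image flipped vertically (top ↔ bottom), then heavily posterized to just a handful of flat colors.

The orange diamond is in the top of the second image and the bottom of the first — shapes on opposite sides of the horizontal midline have swapped in a mirror flip. Each flat color has snapped to a coarser quantized level — most visibly, the near-white background has dropped to a flat grey.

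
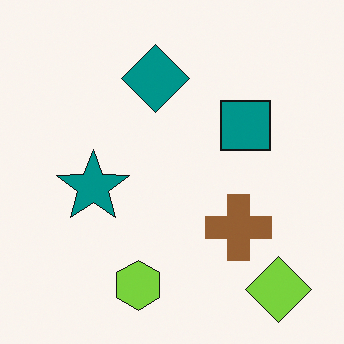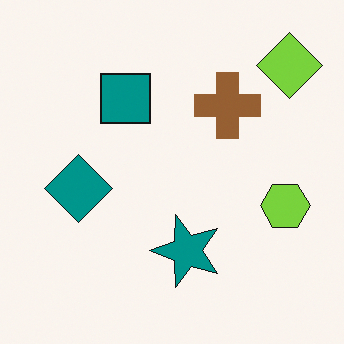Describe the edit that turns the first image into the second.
The image was rotated 90° counter-clockwise.

The lime diamond sits in the bottom-right of the first image and the top-right of the second — consistent with a whole-image 90° counter-clockwise rotation.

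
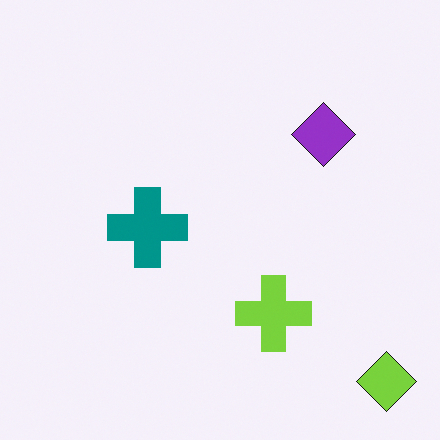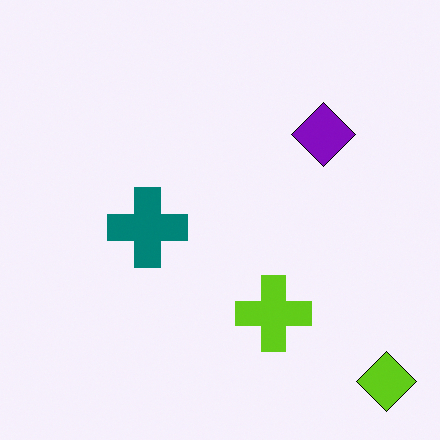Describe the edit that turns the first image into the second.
Given slightly increased contrast.

Tones are pushed away from mid-grey across the whole image — a global contrast change.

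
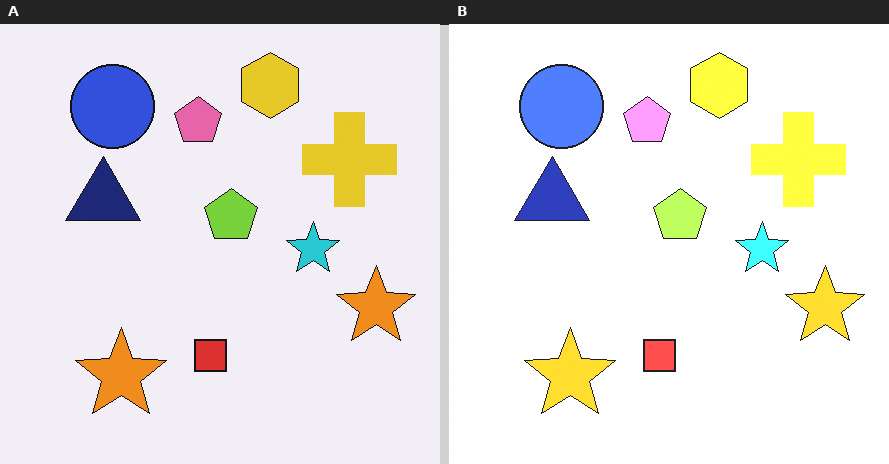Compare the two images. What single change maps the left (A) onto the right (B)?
It was brightened a lot.

Every pixel — background and shapes alike — is uniformly brightened.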